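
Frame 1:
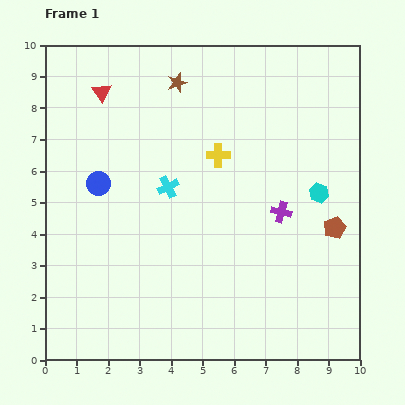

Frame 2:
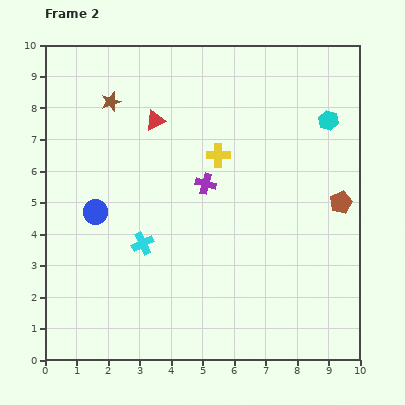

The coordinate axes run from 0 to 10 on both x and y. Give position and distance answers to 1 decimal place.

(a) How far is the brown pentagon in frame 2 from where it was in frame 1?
0.8

The brown pentagon moved from (9.2, 4.2) to (9.4, 5.0), a distance of √(0.2² + 0.8²) ≈ 0.8.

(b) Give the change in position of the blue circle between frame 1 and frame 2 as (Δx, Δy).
(-0.1, -0.9)

The blue circle was at (1.7, 5.6) in frame 1 and (1.6, 4.7) in frame 2.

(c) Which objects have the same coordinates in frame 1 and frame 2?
the yellow cross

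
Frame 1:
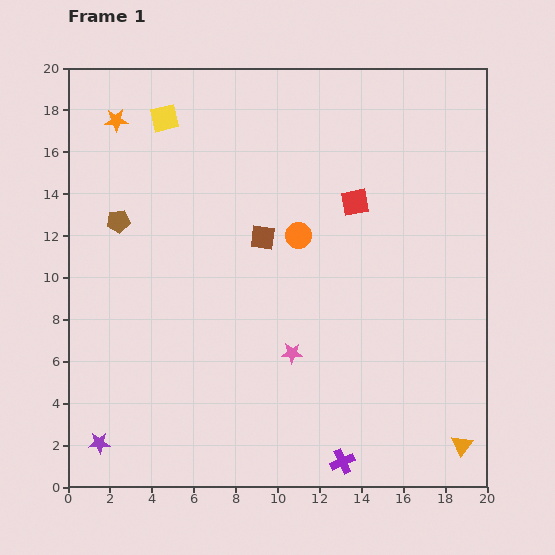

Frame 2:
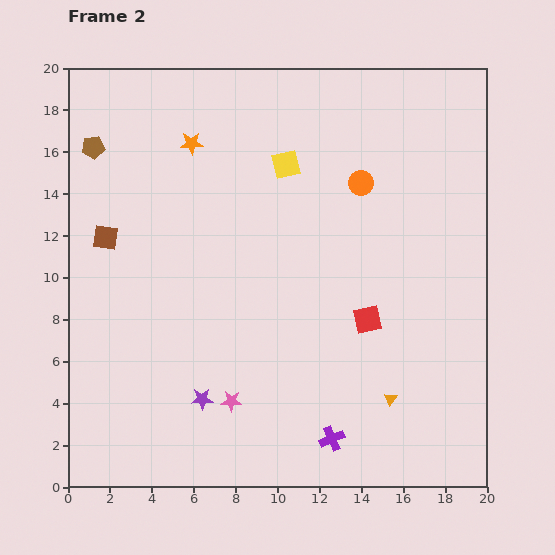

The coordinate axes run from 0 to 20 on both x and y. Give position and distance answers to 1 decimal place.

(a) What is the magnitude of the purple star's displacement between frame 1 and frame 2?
5.3

The purple star moved from (1.5, 2.1) to (6.4, 4.2), a distance of √(4.9² + 2.1²) ≈ 5.3.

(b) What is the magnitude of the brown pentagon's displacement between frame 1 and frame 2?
3.7

The brown pentagon moved from (2.4, 12.7) to (1.2, 16.2), a distance of √(1.2² + 3.5²) ≈ 3.7.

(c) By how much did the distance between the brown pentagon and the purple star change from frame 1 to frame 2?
+2.5

Distance in frame 1: 10.6. Distance in frame 2: 13.1.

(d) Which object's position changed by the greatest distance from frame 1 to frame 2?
the brown square

(moved 7.5; next 6.2)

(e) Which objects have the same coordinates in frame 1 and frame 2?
none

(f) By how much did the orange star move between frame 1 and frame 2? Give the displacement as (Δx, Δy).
(3.6, -1.1)

The orange star was at (2.3, 17.5) in frame 1 and (5.9, 16.4) in frame 2.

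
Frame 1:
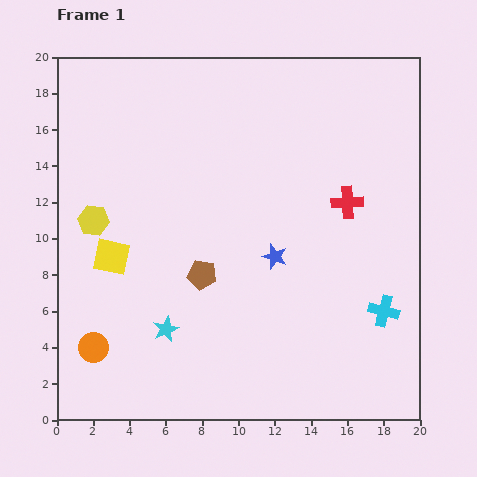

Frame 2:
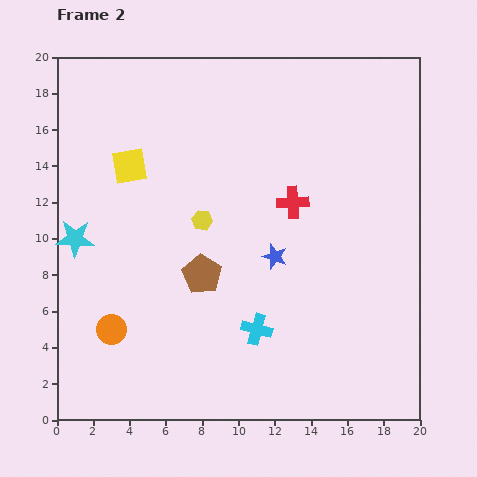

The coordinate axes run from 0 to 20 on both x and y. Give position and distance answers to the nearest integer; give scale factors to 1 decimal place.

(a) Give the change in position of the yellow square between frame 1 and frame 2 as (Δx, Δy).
(1, 5)

The yellow square was at (3, 9) in frame 1 and (4, 14) in frame 2.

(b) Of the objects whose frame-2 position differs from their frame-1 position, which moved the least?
the orange circle

(moved 1)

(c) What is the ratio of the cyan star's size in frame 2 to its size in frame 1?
1.5×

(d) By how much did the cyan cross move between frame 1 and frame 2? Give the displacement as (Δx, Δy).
(-7, -1)

The cyan cross was at (18, 6) in frame 1 and (11, 5) in frame 2.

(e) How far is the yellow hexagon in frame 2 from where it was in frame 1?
6

The yellow hexagon moved from (2, 11) to (8, 11), a distance of √(6² + 0²) ≈ 6.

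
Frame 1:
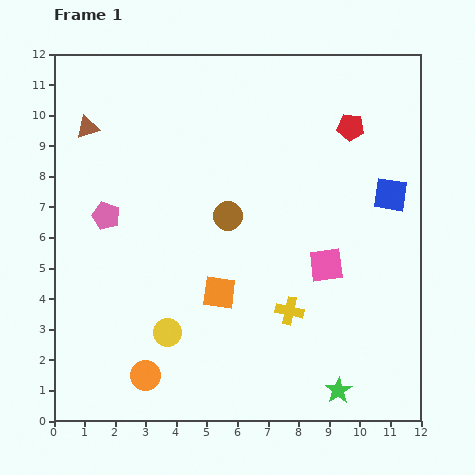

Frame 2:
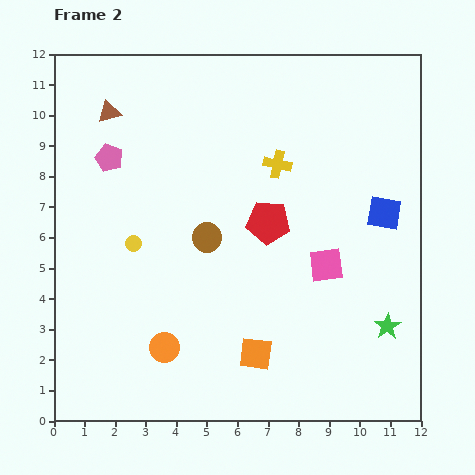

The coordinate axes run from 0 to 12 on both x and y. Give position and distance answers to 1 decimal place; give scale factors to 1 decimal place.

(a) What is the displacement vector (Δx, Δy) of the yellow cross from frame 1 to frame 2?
(-0.4, 4.8)

The yellow cross was at (7.7, 3.6) in frame 1 and (7.3, 8.4) in frame 2.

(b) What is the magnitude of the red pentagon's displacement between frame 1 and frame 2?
4.1

The red pentagon moved from (9.7, 9.6) to (7.0, 6.5), a distance of √(2.7² + 3.1²) ≈ 4.1.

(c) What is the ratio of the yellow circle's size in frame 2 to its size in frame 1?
0.6×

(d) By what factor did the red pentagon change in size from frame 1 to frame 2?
1.6×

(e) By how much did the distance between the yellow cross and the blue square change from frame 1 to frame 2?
-1.2

Distance in frame 1: 5.0. Distance in frame 2: 3.8.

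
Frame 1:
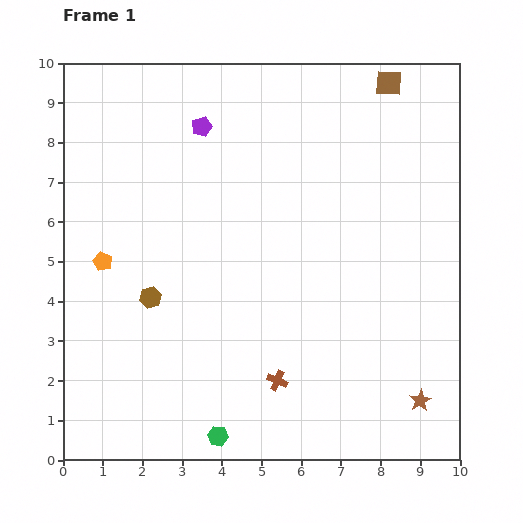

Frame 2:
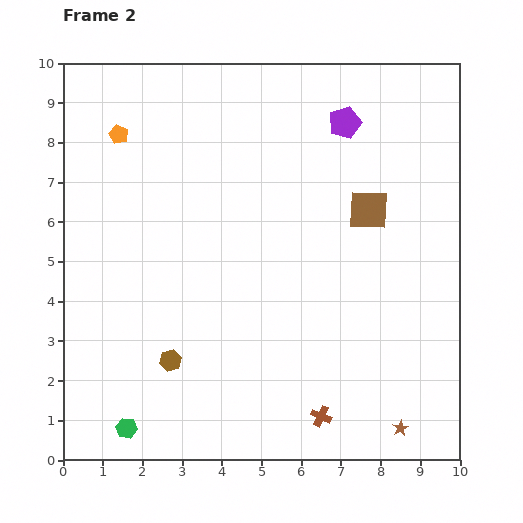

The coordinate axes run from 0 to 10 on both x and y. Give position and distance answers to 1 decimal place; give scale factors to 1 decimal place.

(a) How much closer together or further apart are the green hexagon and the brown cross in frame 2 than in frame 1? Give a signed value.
+2.8

Distance in frame 1: 2.1. Distance in frame 2: 4.9.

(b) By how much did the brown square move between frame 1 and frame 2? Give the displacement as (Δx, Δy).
(-0.5, -3.2)

The brown square was at (8.2, 9.5) in frame 1 and (7.7, 6.3) in frame 2.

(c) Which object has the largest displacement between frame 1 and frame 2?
the purple pentagon

(moved 3.6; next 3.2)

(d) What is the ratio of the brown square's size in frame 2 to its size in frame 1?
1.5×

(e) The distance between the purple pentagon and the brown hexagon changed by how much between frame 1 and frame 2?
+2.9

Distance in frame 1: 4.5. Distance in frame 2: 7.4.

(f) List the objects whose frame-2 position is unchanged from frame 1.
none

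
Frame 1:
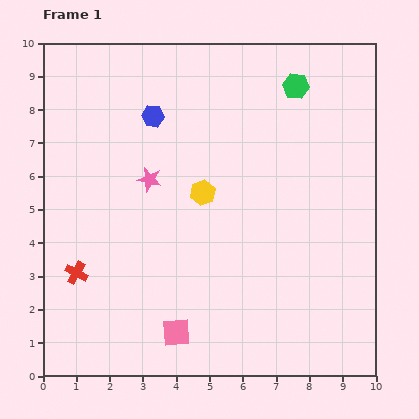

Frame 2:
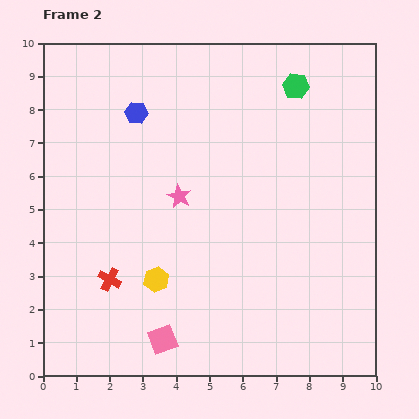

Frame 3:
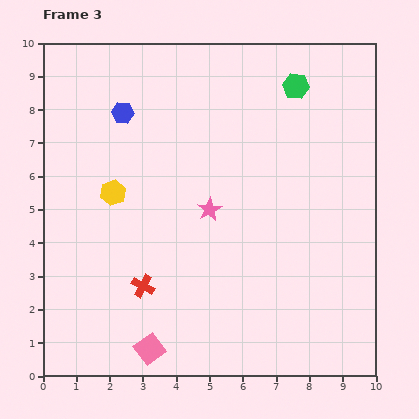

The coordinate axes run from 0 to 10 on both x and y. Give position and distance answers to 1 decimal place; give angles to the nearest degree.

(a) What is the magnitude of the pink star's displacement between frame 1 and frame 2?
1.0

The pink star moved from (3.2, 5.9) to (4.1, 5.4), a distance of √(0.9² + 0.5²) ≈ 1.0.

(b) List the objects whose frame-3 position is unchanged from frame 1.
the green hexagon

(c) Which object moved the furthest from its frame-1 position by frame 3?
the yellow hexagon

(moved 2.7; next 2.0)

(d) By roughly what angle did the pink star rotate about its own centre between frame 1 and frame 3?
30° clockwise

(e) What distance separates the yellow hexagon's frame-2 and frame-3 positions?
2.9

The yellow hexagon moved from (3.4, 2.9) to (2.1, 5.5), a distance of √(1.3² + 2.6²) ≈ 2.9.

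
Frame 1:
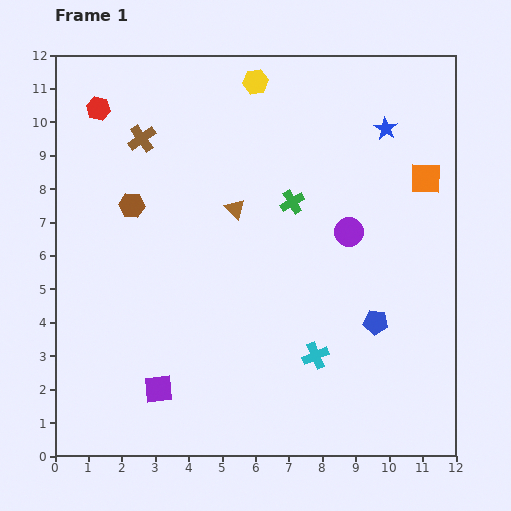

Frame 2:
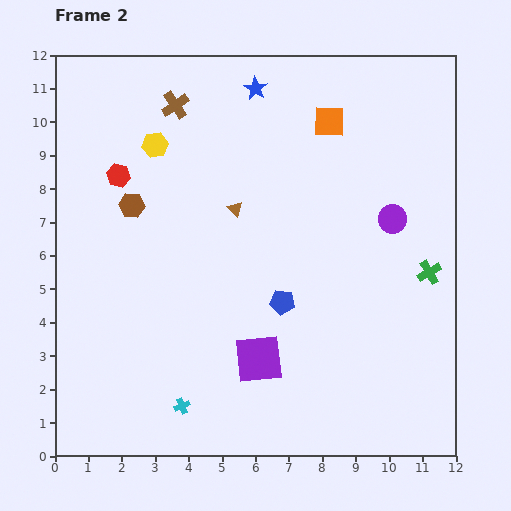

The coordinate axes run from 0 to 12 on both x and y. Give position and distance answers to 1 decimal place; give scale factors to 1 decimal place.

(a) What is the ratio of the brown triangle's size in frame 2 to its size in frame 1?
0.7×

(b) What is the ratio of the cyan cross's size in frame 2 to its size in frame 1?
0.6×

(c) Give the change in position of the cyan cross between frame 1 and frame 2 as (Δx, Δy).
(-4.0, -1.5)

The cyan cross was at (7.8, 3.0) in frame 1 and (3.8, 1.5) in frame 2.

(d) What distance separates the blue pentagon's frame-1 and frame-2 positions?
2.9

The blue pentagon moved from (9.6, 4.0) to (6.8, 4.6), a distance of √(2.8² + 0.6²) ≈ 2.9.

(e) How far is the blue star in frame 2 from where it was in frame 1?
4.1

The blue star moved from (9.9, 9.8) to (6.0, 11.0), a distance of √(3.9² + 1.2²) ≈ 4.1.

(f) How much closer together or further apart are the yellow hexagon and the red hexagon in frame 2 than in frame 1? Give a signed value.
-3.4

Distance in frame 1: 4.8. Distance in frame 2: 1.4.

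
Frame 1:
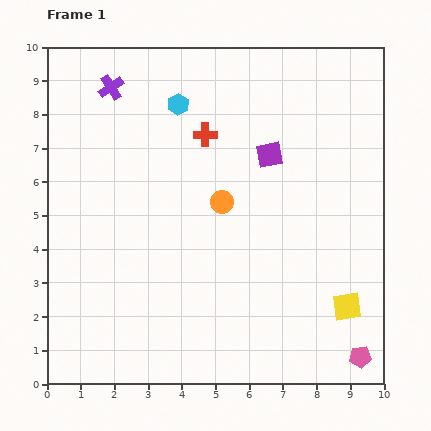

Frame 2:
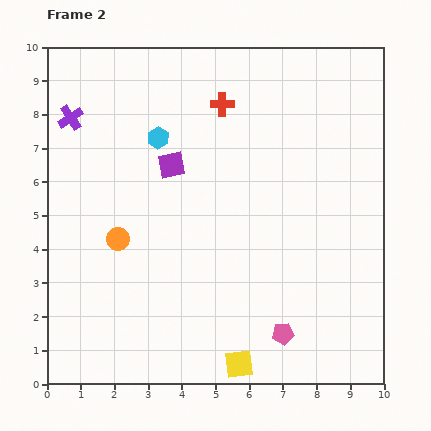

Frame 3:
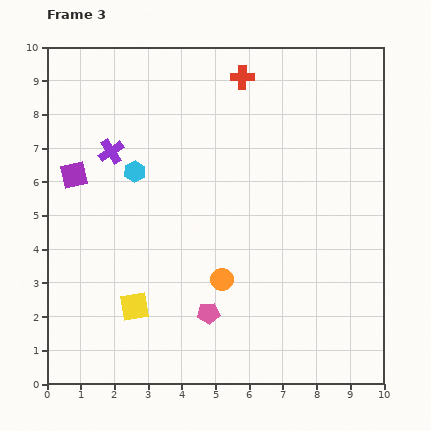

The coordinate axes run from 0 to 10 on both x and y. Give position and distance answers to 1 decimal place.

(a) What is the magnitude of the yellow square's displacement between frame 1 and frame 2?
3.6

The yellow square moved from (8.9, 2.3) to (5.7, 0.6), a distance of √(3.2² + 1.7²) ≈ 3.6.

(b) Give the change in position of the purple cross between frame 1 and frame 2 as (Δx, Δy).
(-1.2, -0.9)

The purple cross was at (1.9, 8.8) in frame 1 and (0.7, 7.9) in frame 2.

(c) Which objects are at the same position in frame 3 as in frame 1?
none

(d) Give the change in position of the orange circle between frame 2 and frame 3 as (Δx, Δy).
(3.1, -1.2)

The orange circle was at (2.1, 4.3) in frame 2 and (5.2, 3.1) in frame 3.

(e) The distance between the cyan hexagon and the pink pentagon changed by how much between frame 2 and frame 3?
-2.2

Distance in frame 2: 6.9. Distance in frame 3: 4.7.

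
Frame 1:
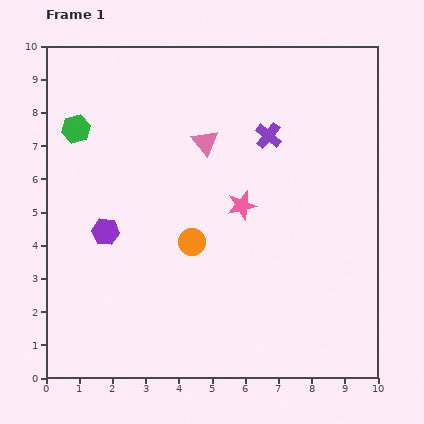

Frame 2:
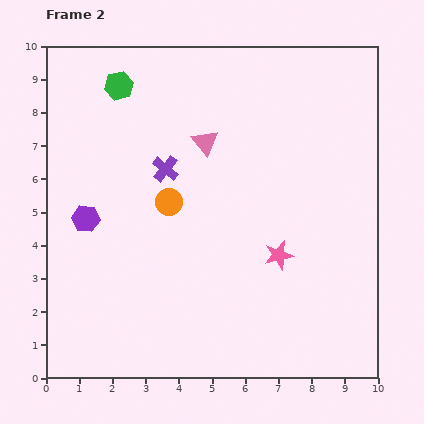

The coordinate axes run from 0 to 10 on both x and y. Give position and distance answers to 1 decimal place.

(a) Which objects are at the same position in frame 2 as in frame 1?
the pink triangle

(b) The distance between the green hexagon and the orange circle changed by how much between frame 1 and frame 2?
-1.1

Distance in frame 1: 4.9. Distance in frame 2: 3.8.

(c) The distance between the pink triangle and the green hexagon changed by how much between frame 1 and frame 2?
-0.8

Distance in frame 1: 3.9. Distance in frame 2: 3.1.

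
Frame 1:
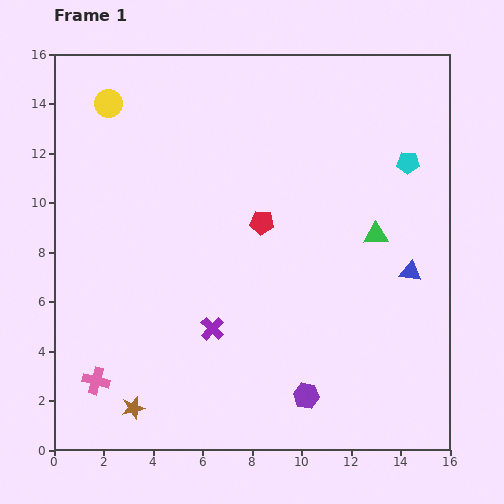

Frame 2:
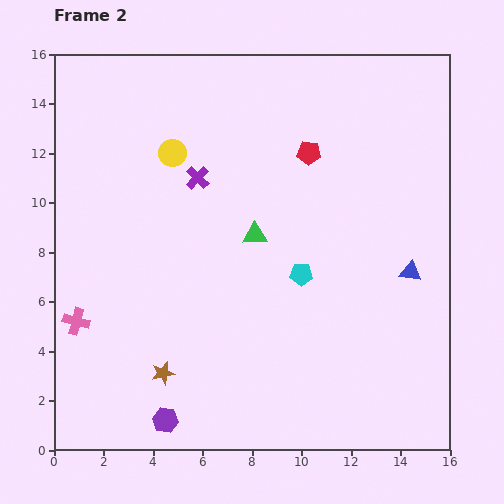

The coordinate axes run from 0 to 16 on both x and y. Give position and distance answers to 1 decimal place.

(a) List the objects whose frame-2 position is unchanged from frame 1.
the blue triangle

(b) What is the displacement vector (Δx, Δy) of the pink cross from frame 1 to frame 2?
(-0.8, 2.4)

The pink cross was at (1.7, 2.8) in frame 1 and (0.9, 5.2) in frame 2.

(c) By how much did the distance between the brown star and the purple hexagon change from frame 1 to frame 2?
-5.1

Distance in frame 1: 7.0. Distance in frame 2: 1.9.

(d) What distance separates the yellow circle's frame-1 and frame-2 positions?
3.3

The yellow circle moved from (2.2, 14.0) to (4.8, 12.0), a distance of √(2.6² + 2.0²) ≈ 3.3.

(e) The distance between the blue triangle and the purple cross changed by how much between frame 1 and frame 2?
+1.1

Distance in frame 1: 8.3. Distance in frame 2: 9.4.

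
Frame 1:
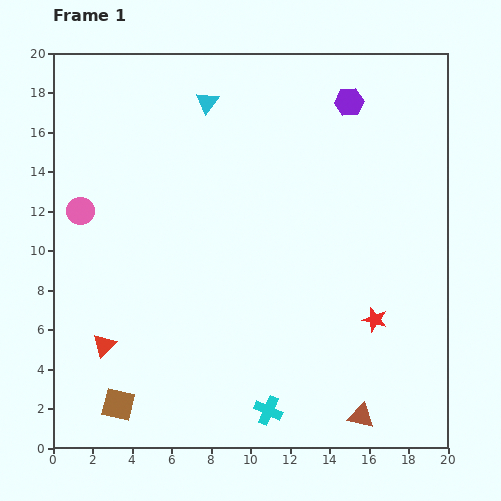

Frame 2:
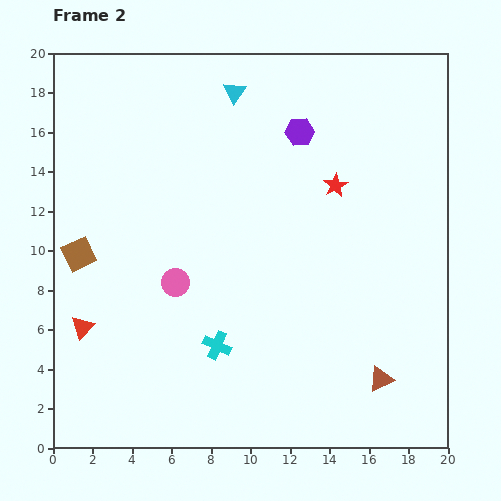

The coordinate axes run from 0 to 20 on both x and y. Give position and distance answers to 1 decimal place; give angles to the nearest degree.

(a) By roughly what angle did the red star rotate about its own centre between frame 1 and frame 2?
27° clockwise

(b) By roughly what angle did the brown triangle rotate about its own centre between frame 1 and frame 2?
38° counter-clockwise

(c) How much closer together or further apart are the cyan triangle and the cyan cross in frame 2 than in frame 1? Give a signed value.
-3.1

Distance in frame 1: 15.9. Distance in frame 2: 12.8.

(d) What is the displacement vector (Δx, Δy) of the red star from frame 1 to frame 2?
(-2.0, 6.8)

The red star was at (16.3, 6.5) in frame 1 and (14.3, 13.3) in frame 2.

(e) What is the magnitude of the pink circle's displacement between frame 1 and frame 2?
6.0

The pink circle moved from (1.4, 12.0) to (6.2, 8.4), a distance of √(4.8² + 3.6²) ≈ 6.0.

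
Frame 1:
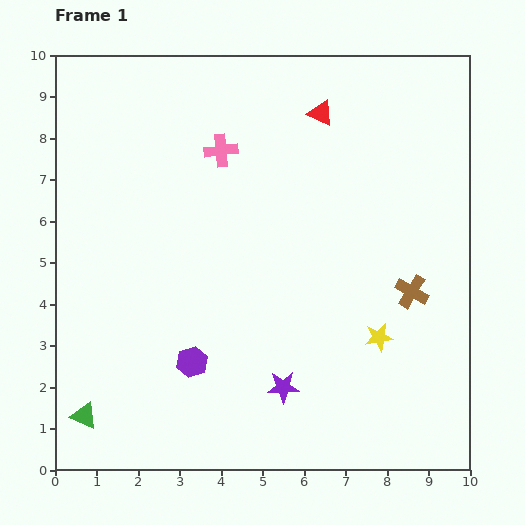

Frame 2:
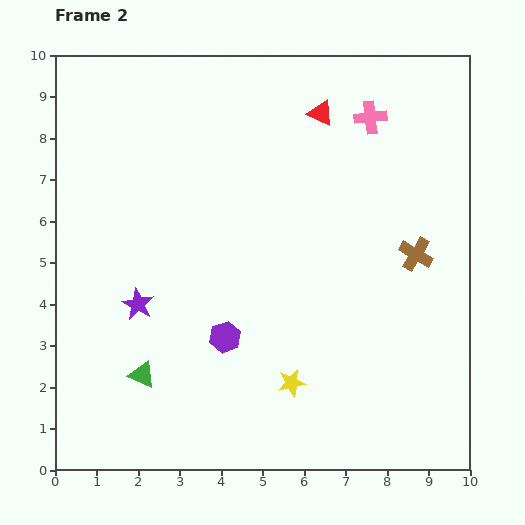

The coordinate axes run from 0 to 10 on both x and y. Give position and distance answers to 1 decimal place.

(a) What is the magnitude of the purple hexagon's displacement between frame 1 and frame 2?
1.0

The purple hexagon moved from (3.3, 2.6) to (4.1, 3.2), a distance of √(0.8² + 0.6²) ≈ 1.0.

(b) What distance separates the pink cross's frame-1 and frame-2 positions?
3.7

The pink cross moved from (4.0, 7.7) to (7.6, 8.5), a distance of √(3.6² + 0.8²) ≈ 3.7.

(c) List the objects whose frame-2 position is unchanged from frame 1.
the red triangle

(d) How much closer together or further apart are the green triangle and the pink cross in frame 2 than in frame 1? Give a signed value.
+1.1

Distance in frame 1: 7.2. Distance in frame 2: 8.3.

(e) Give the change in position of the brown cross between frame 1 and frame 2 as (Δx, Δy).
(0.1, 0.9)

The brown cross was at (8.6, 4.3) in frame 1 and (8.7, 5.2) in frame 2.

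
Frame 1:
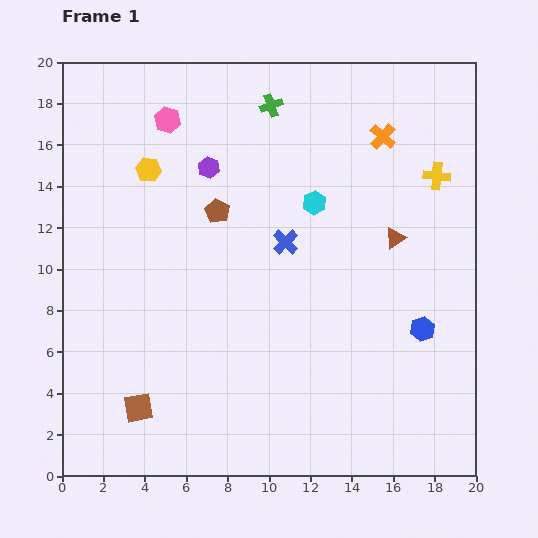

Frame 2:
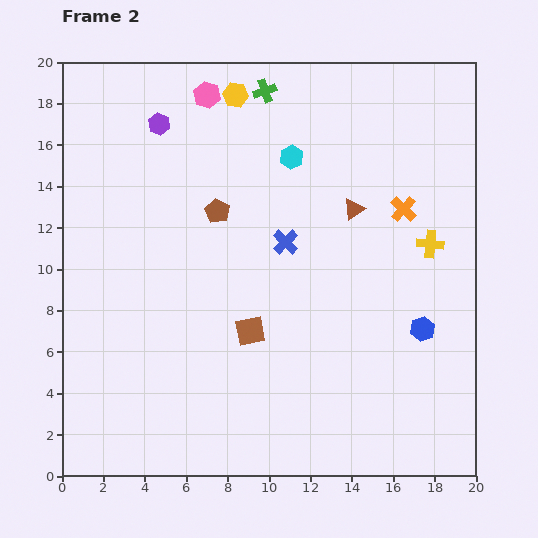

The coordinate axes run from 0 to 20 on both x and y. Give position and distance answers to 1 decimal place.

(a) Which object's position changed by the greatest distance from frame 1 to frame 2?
the brown square

(moved 6.5; next 5.5)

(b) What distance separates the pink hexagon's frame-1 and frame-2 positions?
2.2

The pink hexagon moved from (5.1, 17.2) to (7.0, 18.4), a distance of √(1.9² + 1.2²) ≈ 2.2.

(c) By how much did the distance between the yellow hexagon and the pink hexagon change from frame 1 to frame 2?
-1.2

Distance in frame 1: 2.6. Distance in frame 2: 1.4.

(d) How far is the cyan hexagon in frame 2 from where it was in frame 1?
2.5

The cyan hexagon moved from (12.2, 13.2) to (11.1, 15.4), a distance of √(1.1² + 2.2²) ≈ 2.5.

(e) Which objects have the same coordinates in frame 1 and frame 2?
the blue hexagon, the blue cross, the brown pentagon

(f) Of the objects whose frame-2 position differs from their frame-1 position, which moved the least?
the green cross

(moved 0.8)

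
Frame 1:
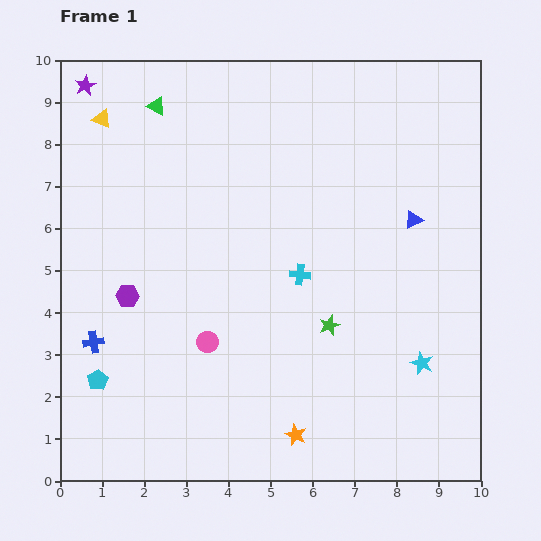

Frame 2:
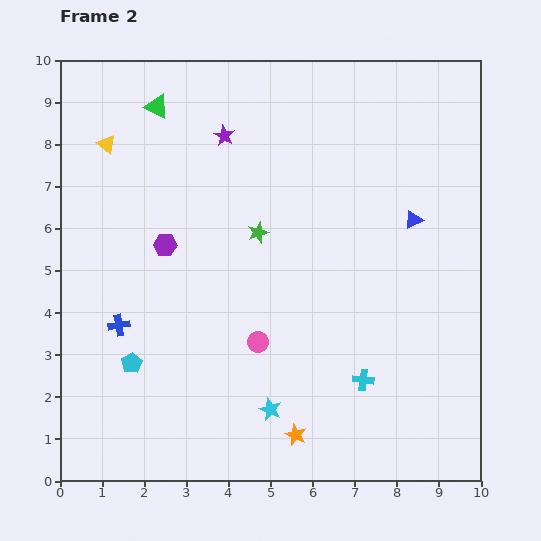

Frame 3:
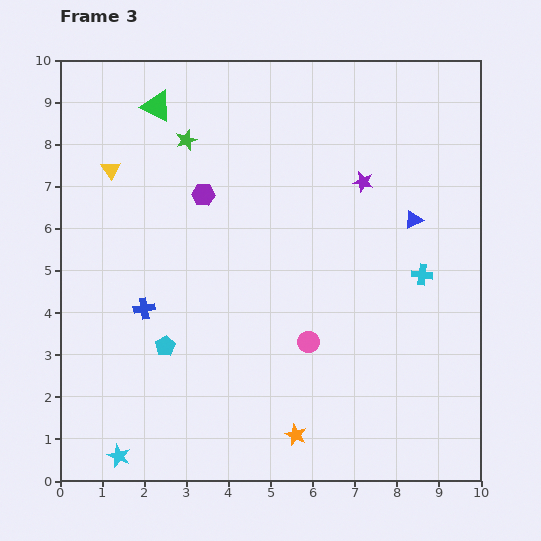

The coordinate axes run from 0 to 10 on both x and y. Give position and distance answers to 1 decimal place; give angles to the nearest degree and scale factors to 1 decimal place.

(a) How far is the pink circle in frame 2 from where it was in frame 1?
1.2

The pink circle moved from (3.5, 3.3) to (4.7, 3.3), a distance of √(1.2² + 0.0²) ≈ 1.2.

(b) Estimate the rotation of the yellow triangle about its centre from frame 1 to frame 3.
34° clockwise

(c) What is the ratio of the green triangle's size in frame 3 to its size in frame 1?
1.7×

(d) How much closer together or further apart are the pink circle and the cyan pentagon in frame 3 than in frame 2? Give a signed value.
+0.4

Distance in frame 2: 3.0. Distance in frame 3: 3.4.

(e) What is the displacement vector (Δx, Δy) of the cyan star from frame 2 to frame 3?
(-3.6, -1.1)

The cyan star was at (5.0, 1.7) in frame 2 and (1.4, 0.6) in frame 3.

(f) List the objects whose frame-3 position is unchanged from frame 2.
the orange star, the blue triangle, the green triangle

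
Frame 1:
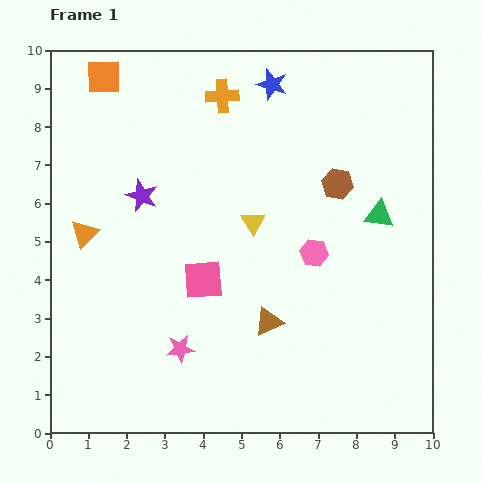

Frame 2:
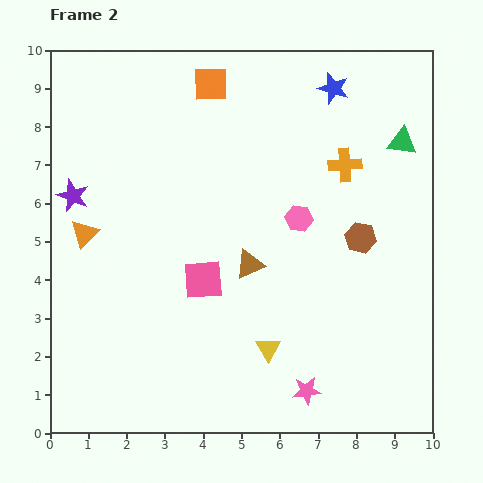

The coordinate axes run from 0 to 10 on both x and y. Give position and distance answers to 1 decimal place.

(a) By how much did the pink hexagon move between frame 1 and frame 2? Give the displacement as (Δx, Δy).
(-0.4, 0.9)

The pink hexagon was at (6.9, 4.7) in frame 1 and (6.5, 5.6) in frame 2.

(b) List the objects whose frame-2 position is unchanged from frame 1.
the orange triangle, the pink square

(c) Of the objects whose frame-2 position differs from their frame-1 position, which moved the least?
the pink hexagon

(moved 1.0)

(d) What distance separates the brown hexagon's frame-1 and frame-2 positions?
1.5

The brown hexagon moved from (7.5, 6.5) to (8.1, 5.1), a distance of √(0.6² + 1.4²) ≈ 1.5.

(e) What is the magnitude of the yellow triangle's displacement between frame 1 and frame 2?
3.3

The yellow triangle moved from (5.3, 5.5) to (5.7, 2.2), a distance of √(0.4² + 3.3²) ≈ 3.3.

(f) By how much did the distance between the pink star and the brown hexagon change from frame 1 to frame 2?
-1.7

Distance in frame 1: 5.9. Distance in frame 2: 4.2.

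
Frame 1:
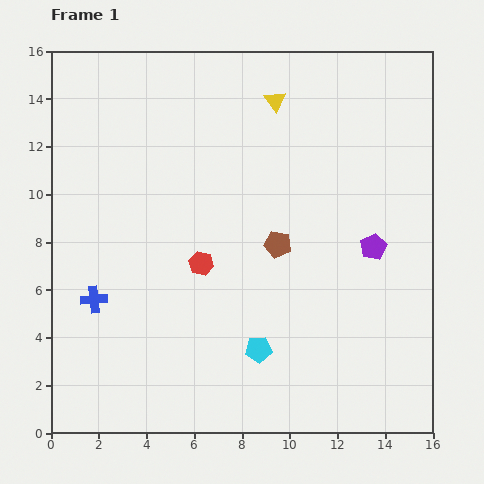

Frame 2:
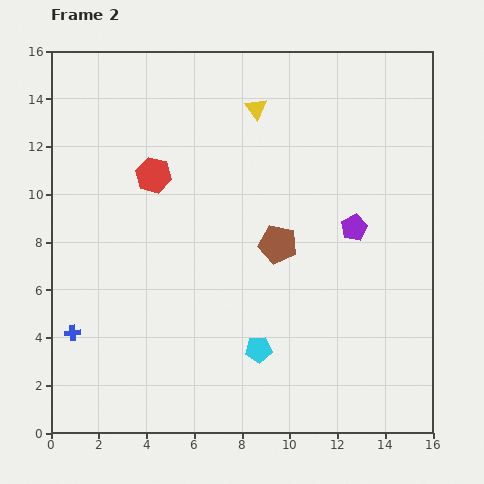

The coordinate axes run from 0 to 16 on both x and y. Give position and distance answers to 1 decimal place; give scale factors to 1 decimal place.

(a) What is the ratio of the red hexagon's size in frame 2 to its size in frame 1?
1.5×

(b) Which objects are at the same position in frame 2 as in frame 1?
the brown pentagon, the cyan pentagon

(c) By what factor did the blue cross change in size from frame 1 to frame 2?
0.6×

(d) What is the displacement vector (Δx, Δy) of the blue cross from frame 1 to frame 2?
(-0.9, -1.4)

The blue cross was at (1.8, 5.6) in frame 1 and (0.9, 4.2) in frame 2.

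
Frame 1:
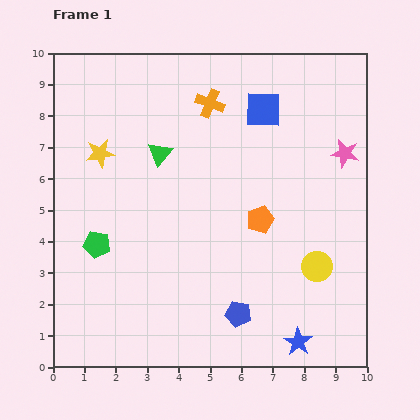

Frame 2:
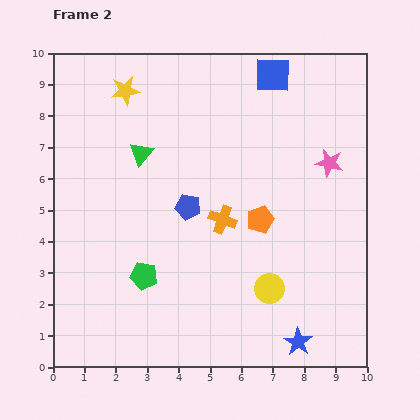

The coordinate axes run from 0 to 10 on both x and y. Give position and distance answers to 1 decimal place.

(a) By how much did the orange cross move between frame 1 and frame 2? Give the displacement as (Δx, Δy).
(0.4, -3.7)

The orange cross was at (5.0, 8.4) in frame 1 and (5.4, 4.7) in frame 2.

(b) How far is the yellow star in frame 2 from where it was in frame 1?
2.2

The yellow star moved from (1.5, 6.8) to (2.3, 8.8), a distance of √(0.8² + 2.0²) ≈ 2.2.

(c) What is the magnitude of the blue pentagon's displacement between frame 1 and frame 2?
3.8

The blue pentagon moved from (5.9, 1.7) to (4.3, 5.1), a distance of √(1.6² + 3.4²) ≈ 3.8.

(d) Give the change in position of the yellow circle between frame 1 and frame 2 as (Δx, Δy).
(-1.5, -0.7)

The yellow circle was at (8.4, 3.2) in frame 1 and (6.9, 2.5) in frame 2.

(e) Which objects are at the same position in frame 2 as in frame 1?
the blue star, the orange pentagon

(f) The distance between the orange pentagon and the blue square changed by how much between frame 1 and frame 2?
+1.1

Distance in frame 1: 3.5. Distance in frame 2: 4.6.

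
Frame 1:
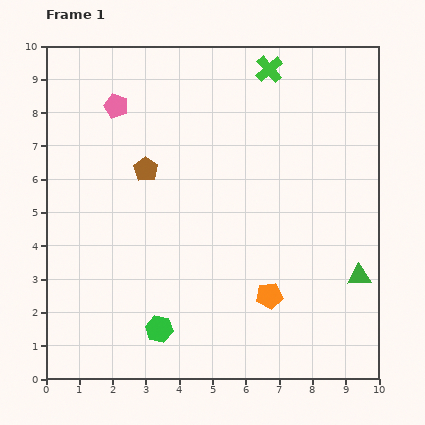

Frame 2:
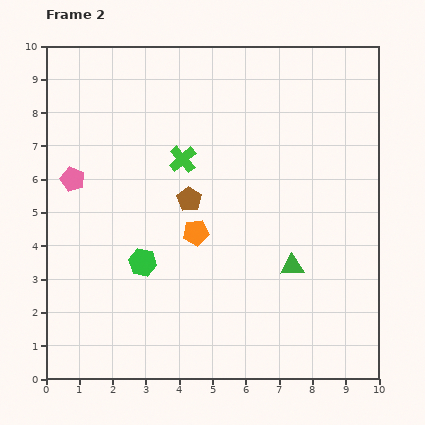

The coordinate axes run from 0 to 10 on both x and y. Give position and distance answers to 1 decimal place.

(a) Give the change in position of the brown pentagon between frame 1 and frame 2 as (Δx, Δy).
(1.3, -0.9)

The brown pentagon was at (3.0, 6.3) in frame 1 and (4.3, 5.4) in frame 2.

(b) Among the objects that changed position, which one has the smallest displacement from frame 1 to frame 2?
the brown pentagon

(moved 1.6)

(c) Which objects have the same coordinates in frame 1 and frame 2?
none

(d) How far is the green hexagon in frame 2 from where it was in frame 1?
2.1

The green hexagon moved from (3.4, 1.5) to (2.9, 3.5), a distance of √(0.5² + 2.0²) ≈ 2.1.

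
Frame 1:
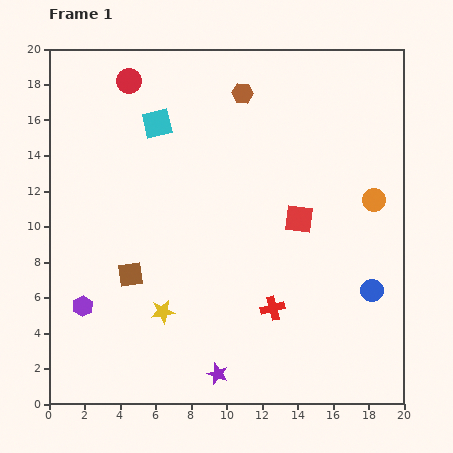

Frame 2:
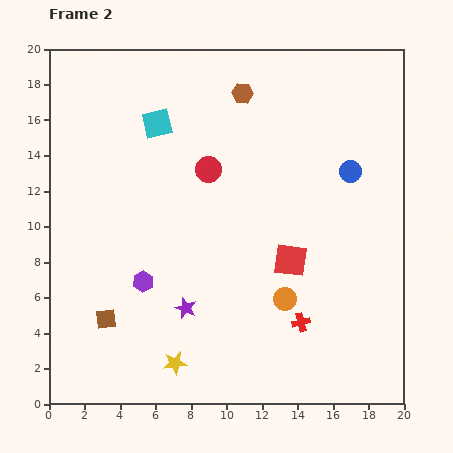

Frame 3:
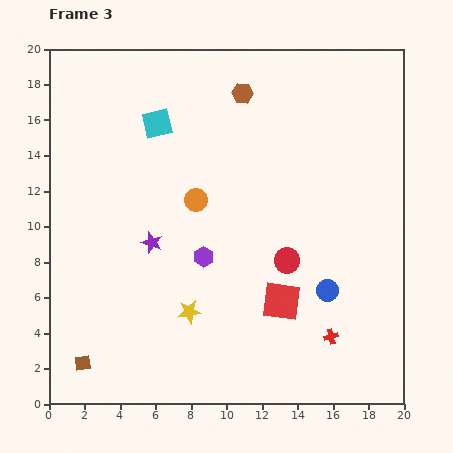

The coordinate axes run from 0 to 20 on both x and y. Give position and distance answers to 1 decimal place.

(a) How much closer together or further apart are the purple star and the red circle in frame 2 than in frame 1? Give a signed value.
-9.3

Distance in frame 1: 17.2. Distance in frame 2: 7.9.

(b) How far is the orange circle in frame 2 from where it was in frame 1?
7.5

The orange circle moved from (18.3, 11.5) to (13.3, 5.9), a distance of √(5.0² + 5.6²) ≈ 7.5.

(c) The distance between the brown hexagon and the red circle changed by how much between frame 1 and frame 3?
+3.3

Distance in frame 1: 6.4. Distance in frame 3: 9.7.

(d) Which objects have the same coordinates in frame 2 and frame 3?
the cyan square, the brown hexagon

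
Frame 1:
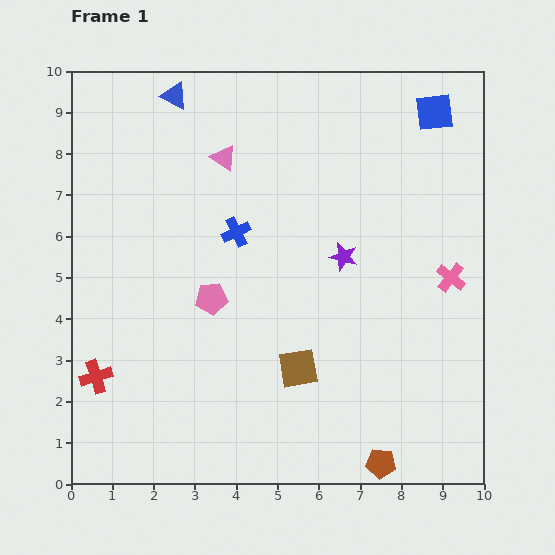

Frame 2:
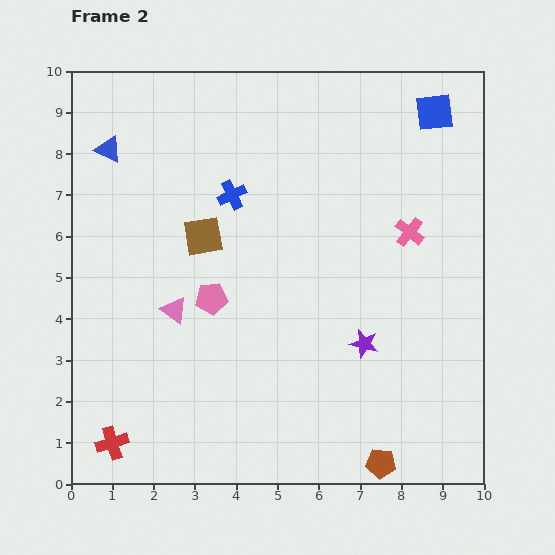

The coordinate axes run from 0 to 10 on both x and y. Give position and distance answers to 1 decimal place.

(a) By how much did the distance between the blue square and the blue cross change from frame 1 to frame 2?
-0.3

Distance in frame 1: 5.6. Distance in frame 2: 5.3.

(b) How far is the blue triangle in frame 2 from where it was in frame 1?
2.1

The blue triangle moved from (2.5, 9.4) to (0.9, 8.1), a distance of √(1.6² + 1.3²) ≈ 2.1.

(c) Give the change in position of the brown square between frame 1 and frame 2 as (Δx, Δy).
(-2.3, 3.2)

The brown square was at (5.5, 2.8) in frame 1 and (3.2, 6.0) in frame 2.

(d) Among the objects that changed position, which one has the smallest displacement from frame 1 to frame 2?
the blue cross

(moved 0.9)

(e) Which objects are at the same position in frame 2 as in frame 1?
the pink pentagon, the blue square, the brown pentagon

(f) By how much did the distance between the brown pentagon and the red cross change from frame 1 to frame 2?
-0.7

Distance in frame 1: 7.2. Distance in frame 2: 6.5.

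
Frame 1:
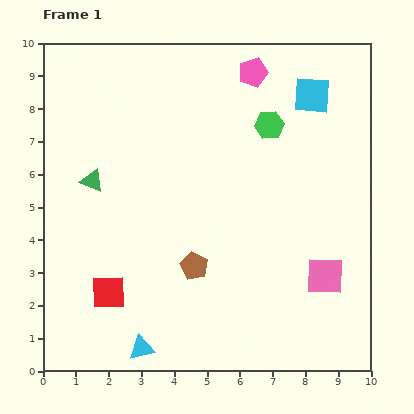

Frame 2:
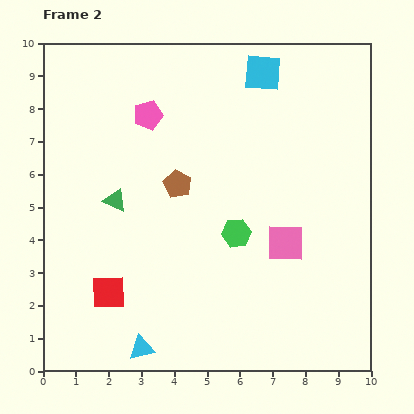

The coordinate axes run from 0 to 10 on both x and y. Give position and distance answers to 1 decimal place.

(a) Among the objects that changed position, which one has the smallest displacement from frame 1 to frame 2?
the green triangle

(moved 0.9)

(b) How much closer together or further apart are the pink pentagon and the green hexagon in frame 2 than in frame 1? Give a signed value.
+2.8

Distance in frame 1: 1.7. Distance in frame 2: 4.5.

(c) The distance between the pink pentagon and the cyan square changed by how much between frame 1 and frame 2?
+1.8

Distance in frame 1: 1.9. Distance in frame 2: 3.7.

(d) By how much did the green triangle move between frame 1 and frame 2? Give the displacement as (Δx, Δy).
(0.7, -0.6)

The green triangle was at (1.5, 5.8) in frame 1 and (2.2, 5.2) in frame 2.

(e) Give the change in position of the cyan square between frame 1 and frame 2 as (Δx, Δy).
(-1.5, 0.7)

The cyan square was at (8.2, 8.4) in frame 1 and (6.7, 9.1) in frame 2.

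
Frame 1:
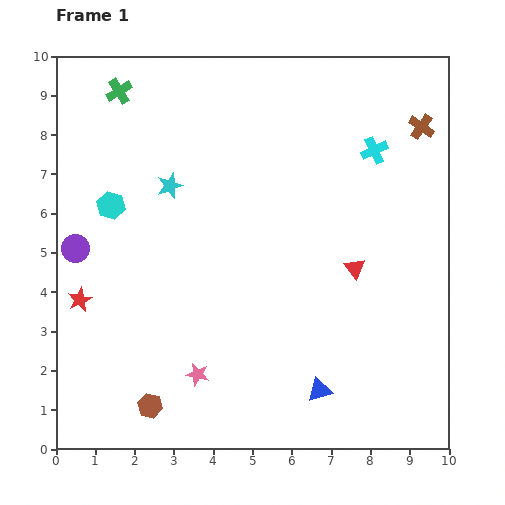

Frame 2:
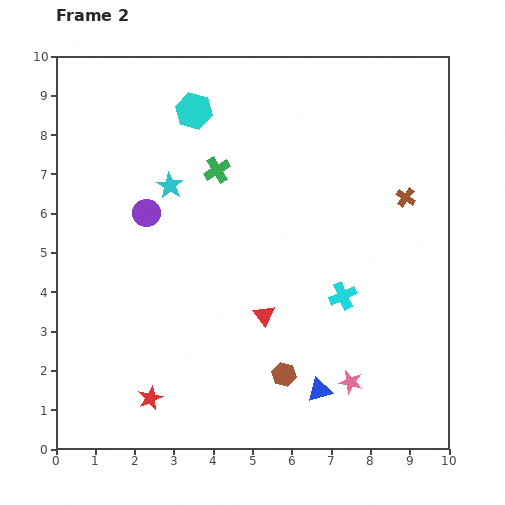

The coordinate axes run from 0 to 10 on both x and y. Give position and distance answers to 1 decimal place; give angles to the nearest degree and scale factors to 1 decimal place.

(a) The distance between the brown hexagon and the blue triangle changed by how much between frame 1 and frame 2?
-3.3

Distance in frame 1: 4.3. Distance in frame 2: 1.0.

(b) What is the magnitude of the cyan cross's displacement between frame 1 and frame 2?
3.8

The cyan cross moved from (8.1, 7.6) to (7.3, 3.9), a distance of √(0.8² + 3.7²) ≈ 3.8.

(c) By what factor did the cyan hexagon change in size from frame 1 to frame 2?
1.3×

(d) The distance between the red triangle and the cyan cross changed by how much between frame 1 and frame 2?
-0.9

Distance in frame 1: 3.0. Distance in frame 2: 2.1.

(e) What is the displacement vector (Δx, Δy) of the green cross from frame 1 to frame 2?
(2.5, -2.0)

The green cross was at (1.6, 9.1) in frame 1 and (4.1, 7.1) in frame 2.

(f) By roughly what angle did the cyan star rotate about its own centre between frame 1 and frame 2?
21° counter-clockwise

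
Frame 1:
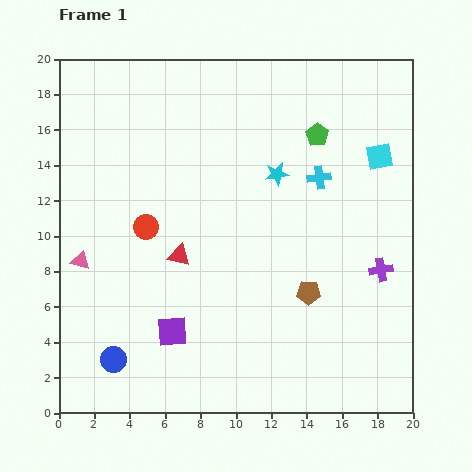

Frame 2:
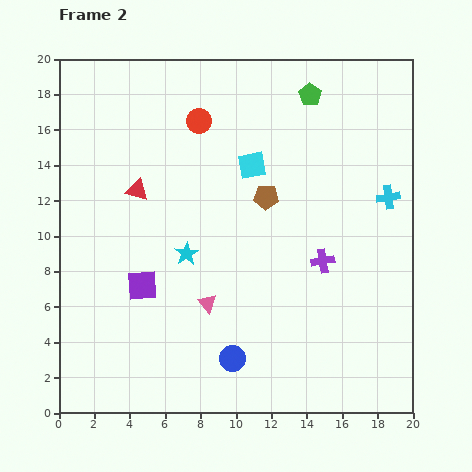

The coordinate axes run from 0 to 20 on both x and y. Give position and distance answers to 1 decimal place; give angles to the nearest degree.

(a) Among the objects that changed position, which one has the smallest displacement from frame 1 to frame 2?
the green pentagon

(moved 2.3)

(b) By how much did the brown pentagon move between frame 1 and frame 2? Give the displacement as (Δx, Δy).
(-2.4, 5.4)

The brown pentagon was at (14.1, 6.8) in frame 1 and (11.7, 12.2) in frame 2.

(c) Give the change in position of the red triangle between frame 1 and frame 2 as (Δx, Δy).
(-2.4, 3.7)

The red triangle was at (6.8, 8.9) in frame 1 and (4.4, 12.6) in frame 2.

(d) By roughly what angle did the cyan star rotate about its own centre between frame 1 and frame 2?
22° counter-clockwise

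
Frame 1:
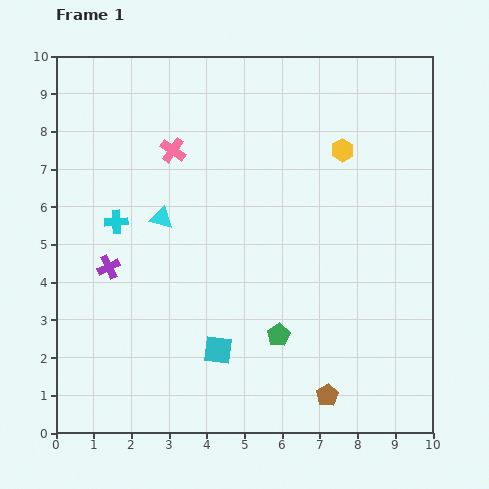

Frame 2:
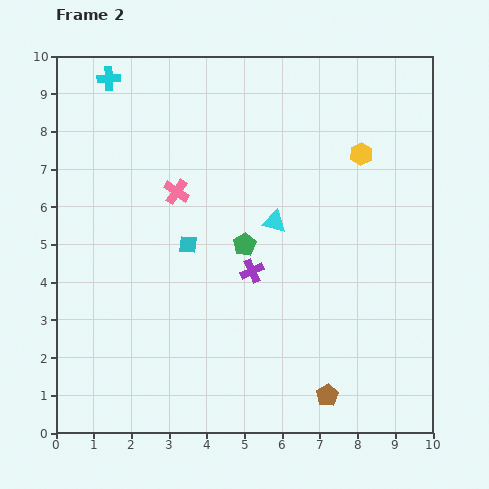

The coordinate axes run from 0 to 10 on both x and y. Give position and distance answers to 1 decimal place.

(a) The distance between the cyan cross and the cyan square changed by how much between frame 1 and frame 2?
+0.6

Distance in frame 1: 4.3. Distance in frame 2: 4.9.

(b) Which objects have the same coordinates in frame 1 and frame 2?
the brown pentagon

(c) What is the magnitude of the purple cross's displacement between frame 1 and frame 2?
3.8

The purple cross moved from (1.4, 4.4) to (5.2, 4.3), a distance of √(3.8² + 0.1²) ≈ 3.8.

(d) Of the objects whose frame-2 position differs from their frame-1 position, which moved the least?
the yellow hexagon

(moved 0.5)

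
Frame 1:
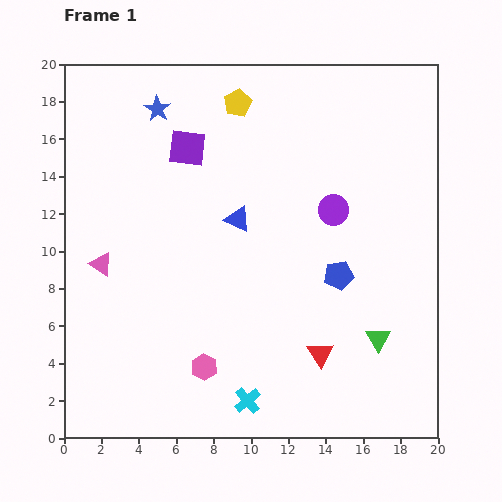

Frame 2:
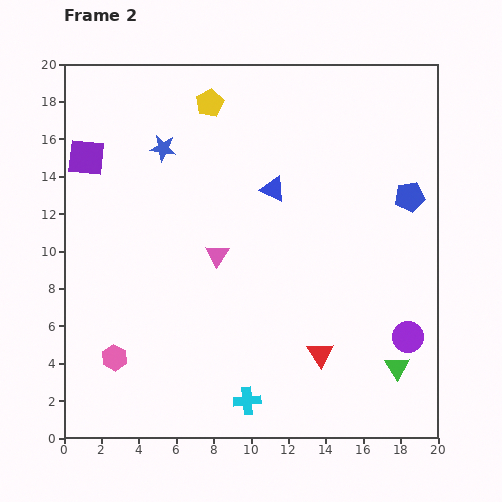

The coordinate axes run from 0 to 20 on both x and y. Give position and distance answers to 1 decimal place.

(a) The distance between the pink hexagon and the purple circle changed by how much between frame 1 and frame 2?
+4.8

Distance in frame 1: 10.9. Distance in frame 2: 15.7.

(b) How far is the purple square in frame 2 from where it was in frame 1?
5.4

The purple square moved from (6.6, 15.5) to (1.2, 15.0), a distance of √(5.4² + 0.5²) ≈ 5.4.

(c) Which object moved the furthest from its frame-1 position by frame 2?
the purple circle

(moved 7.9; next 6.2)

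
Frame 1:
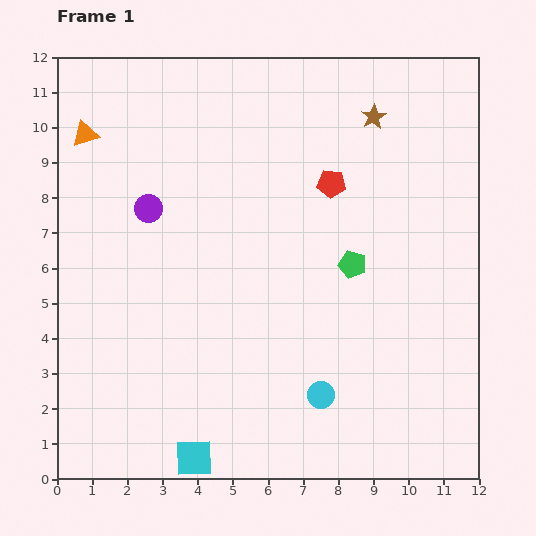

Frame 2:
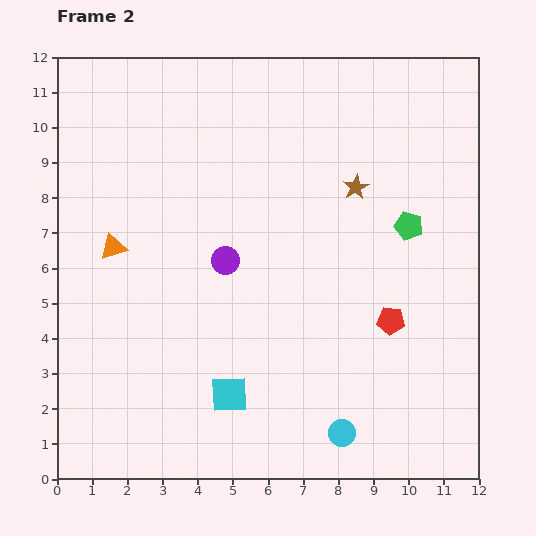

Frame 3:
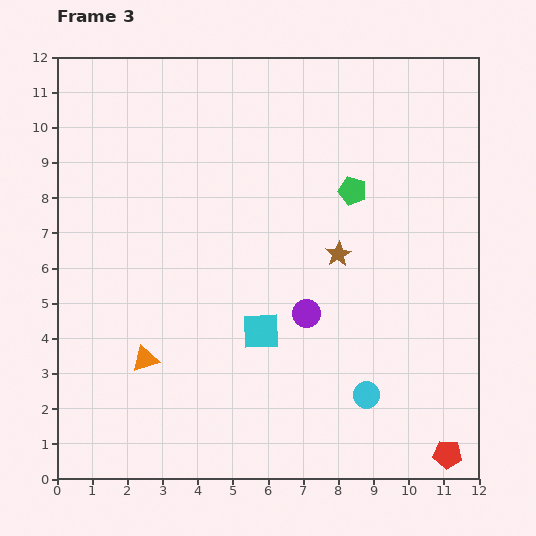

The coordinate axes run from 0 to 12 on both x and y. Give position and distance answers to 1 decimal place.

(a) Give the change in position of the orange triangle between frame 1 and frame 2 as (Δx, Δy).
(0.8, -3.2)

The orange triangle was at (0.8, 9.8) in frame 1 and (1.6, 6.6) in frame 2.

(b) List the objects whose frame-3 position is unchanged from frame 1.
none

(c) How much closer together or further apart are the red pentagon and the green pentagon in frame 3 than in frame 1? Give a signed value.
+5.6

Distance in frame 1: 2.4. Distance in frame 3: 8.0.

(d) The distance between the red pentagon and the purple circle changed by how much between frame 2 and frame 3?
+0.7

Distance in frame 2: 5.0. Distance in frame 3: 5.7.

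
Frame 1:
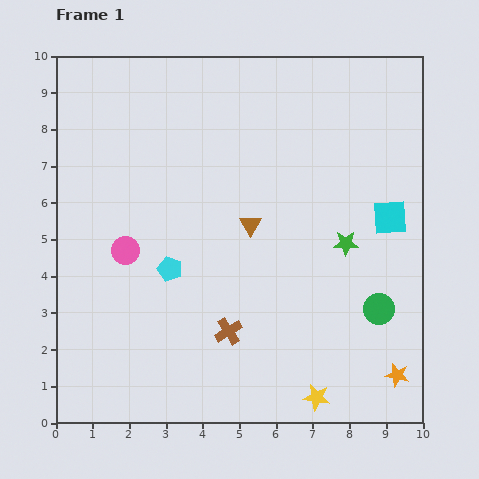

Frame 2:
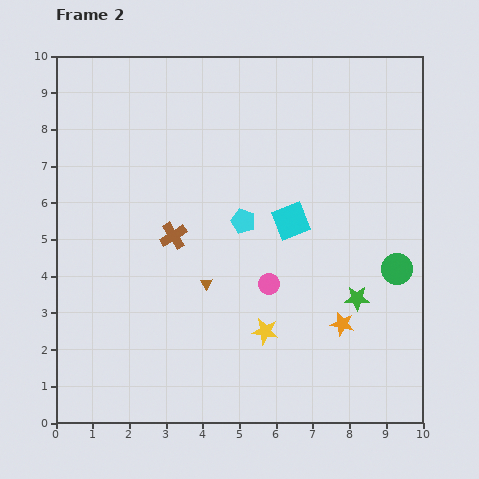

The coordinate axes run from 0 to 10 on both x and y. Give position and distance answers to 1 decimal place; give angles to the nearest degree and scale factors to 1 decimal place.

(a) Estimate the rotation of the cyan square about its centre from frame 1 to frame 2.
18° counter-clockwise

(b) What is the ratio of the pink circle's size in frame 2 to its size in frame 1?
0.7×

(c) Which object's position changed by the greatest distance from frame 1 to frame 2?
the pink circle

(moved 4.0; next 3.0)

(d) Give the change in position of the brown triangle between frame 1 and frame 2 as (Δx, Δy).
(-1.2, -1.6)

The brown triangle was at (5.3, 5.4) in frame 1 and (4.1, 3.8) in frame 2.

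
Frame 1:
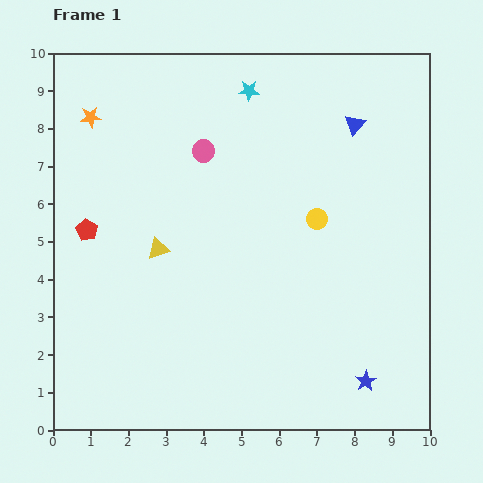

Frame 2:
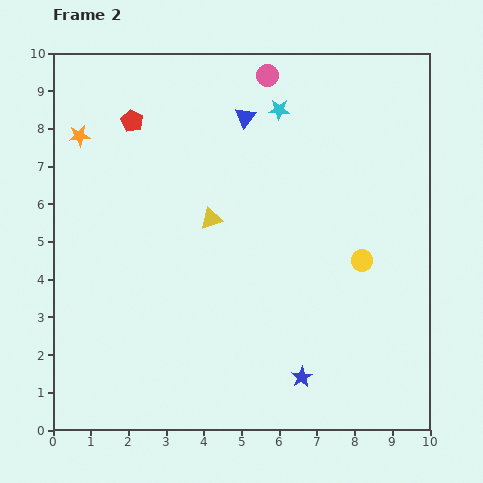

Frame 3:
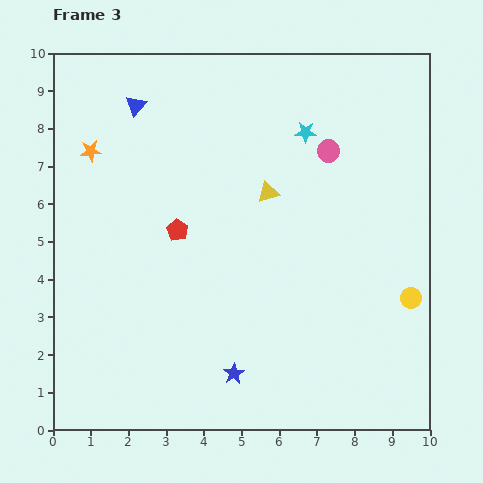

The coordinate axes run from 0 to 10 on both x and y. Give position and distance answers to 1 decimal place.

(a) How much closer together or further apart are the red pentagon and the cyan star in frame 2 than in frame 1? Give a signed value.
-1.8

Distance in frame 1: 5.7. Distance in frame 2: 3.9.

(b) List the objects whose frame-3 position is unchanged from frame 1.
none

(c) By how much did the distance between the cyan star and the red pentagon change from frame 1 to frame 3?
-1.4

Distance in frame 1: 5.7. Distance in frame 3: 4.3.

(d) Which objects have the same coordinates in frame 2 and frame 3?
none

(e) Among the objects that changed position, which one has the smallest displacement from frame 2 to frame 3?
the orange star

(moved 0.5)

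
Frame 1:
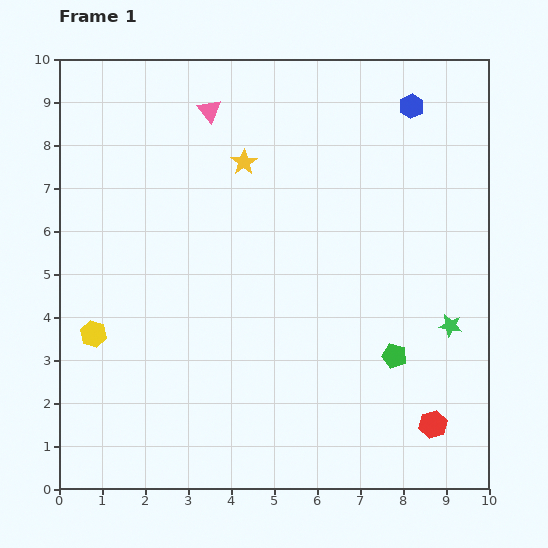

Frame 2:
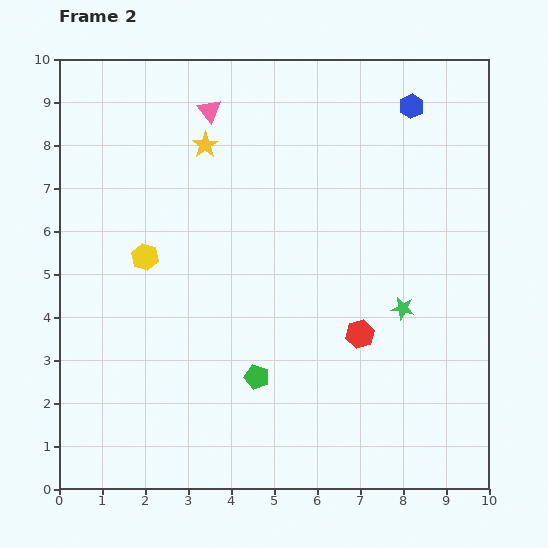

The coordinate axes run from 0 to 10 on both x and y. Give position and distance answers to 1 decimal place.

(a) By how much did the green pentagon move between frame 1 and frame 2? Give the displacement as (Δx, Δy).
(-3.2, -0.5)

The green pentagon was at (7.8, 3.1) in frame 1 and (4.6, 2.6) in frame 2.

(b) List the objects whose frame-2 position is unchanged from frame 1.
the pink triangle, the blue hexagon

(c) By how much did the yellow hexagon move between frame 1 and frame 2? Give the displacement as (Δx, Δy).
(1.2, 1.8)

The yellow hexagon was at (0.8, 3.6) in frame 1 and (2.0, 5.4) in frame 2.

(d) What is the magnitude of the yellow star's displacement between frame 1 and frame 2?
1.0

The yellow star moved from (4.3, 7.6) to (3.4, 8.0), a distance of √(0.9² + 0.4²) ≈ 1.0.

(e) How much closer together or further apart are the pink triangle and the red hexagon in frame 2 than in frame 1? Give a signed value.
-2.7

Distance in frame 1: 9.0. Distance in frame 2: 6.3.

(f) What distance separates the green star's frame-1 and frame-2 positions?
1.2

The green star moved from (9.1, 3.8) to (8.0, 4.2), a distance of √(1.1² + 0.4²) ≈ 1.2.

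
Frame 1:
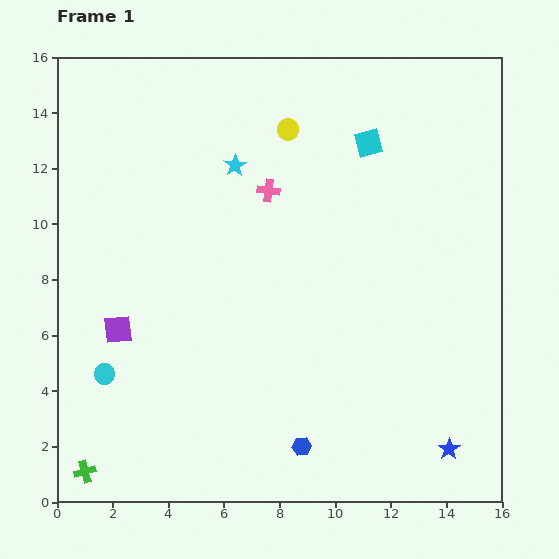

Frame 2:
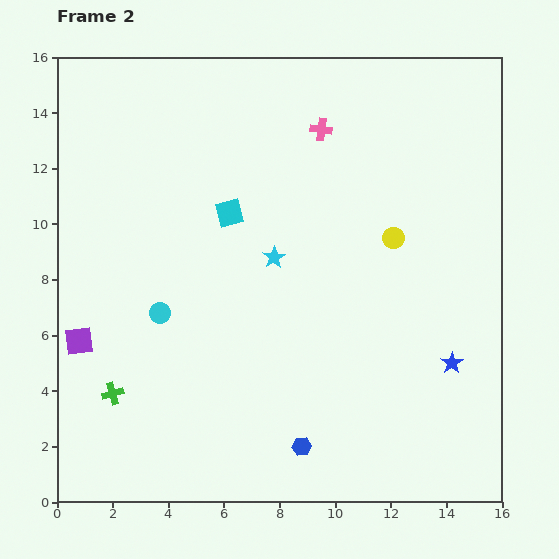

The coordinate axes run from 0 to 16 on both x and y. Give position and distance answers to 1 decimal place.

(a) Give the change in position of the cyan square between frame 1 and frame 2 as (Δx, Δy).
(-5.0, -2.5)

The cyan square was at (11.2, 12.9) in frame 1 and (6.2, 10.4) in frame 2.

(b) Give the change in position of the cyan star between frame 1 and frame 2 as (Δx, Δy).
(1.4, -3.3)

The cyan star was at (6.4, 12.1) in frame 1 and (7.8, 8.8) in frame 2.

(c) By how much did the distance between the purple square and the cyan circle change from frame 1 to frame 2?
+1.4

Distance in frame 1: 1.7. Distance in frame 2: 3.1.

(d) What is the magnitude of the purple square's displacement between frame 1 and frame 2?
1.5

The purple square moved from (2.2, 6.2) to (0.8, 5.8), a distance of √(1.4² + 0.4²) ≈ 1.5.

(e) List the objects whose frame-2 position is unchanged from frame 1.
the blue hexagon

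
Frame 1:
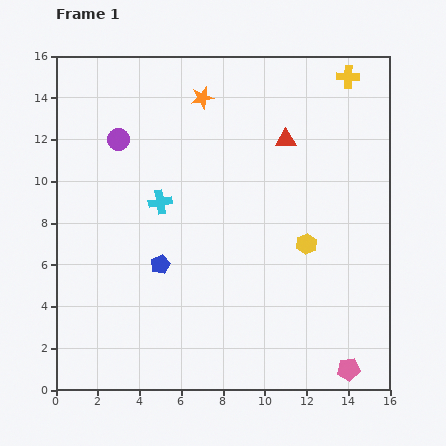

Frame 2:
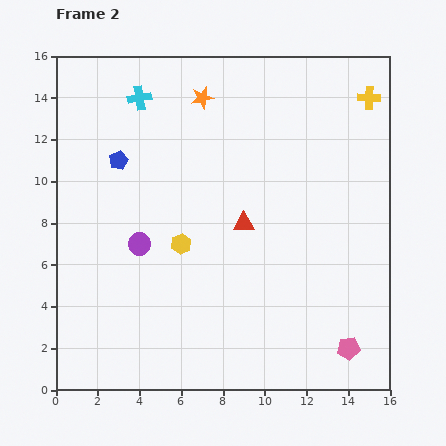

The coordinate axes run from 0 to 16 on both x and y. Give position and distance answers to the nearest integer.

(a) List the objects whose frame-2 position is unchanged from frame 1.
the orange star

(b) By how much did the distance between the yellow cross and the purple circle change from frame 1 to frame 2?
+2

Distance in frame 1: 11. Distance in frame 2: 13.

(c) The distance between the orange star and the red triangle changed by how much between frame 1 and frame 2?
+2

Distance in frame 1: 4. Distance in frame 2: 6.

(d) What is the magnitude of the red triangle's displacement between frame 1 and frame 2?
4

The red triangle moved from (11, 12) to (9, 8), a distance of √(2² + 4²) ≈ 4.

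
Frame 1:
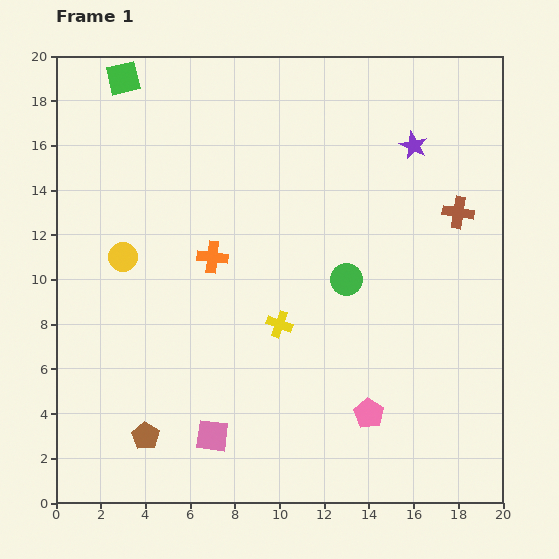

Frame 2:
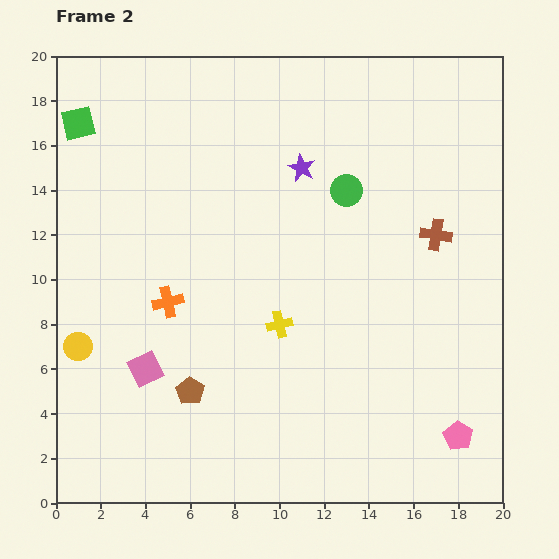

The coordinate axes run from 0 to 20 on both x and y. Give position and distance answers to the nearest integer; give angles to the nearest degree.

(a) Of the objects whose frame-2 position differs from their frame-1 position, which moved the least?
the brown cross

(moved 1)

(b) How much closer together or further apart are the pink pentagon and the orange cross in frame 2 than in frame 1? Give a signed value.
+4

Distance in frame 1: 10. Distance in frame 2: 14.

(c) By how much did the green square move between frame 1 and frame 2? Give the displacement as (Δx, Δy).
(-2, -2)

The green square was at (3, 19) in frame 1 and (1, 17) in frame 2.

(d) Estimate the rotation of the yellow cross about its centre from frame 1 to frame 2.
33° counter-clockwise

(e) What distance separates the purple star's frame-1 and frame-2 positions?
5

The purple star moved from (16, 16) to (11, 15), a distance of √(5² + 1²) ≈ 5.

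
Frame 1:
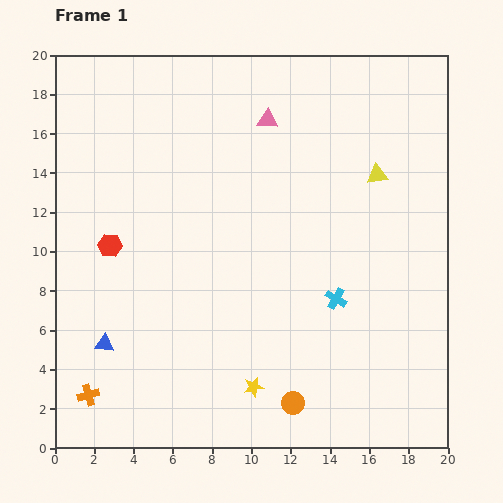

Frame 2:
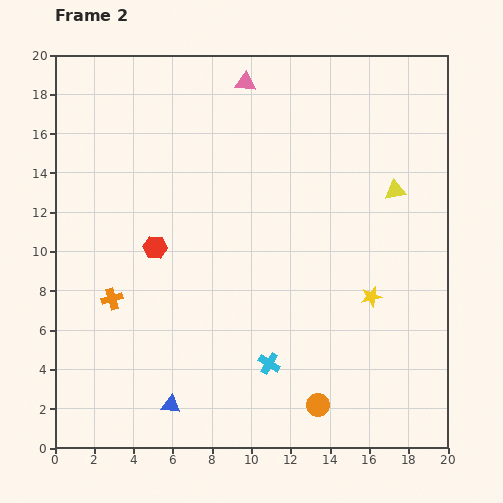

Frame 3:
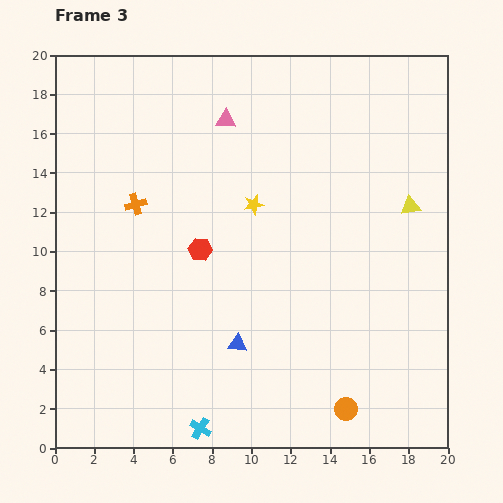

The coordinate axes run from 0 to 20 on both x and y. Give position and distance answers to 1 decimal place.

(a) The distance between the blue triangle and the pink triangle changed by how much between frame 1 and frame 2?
+2.7

Distance in frame 1: 14.1. Distance in frame 2: 16.8.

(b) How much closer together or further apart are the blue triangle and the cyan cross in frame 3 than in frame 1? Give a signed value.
-7.3

Distance in frame 1: 12.0. Distance in frame 3: 4.7.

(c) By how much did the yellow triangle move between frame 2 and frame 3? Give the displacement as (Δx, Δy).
(0.8, -0.8)

The yellow triangle was at (17.3, 13.1) in frame 2 and (18.1, 12.3) in frame 3.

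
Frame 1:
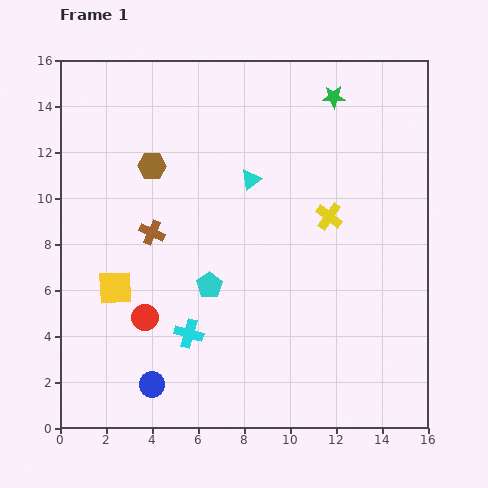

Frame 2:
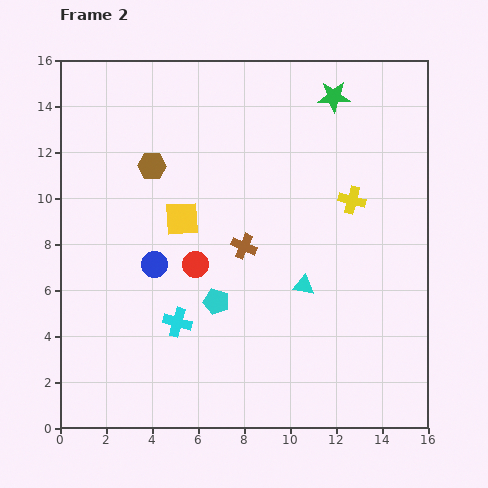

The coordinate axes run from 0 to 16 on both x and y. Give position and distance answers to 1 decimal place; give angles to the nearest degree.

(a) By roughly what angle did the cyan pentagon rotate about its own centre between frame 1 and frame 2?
22° counter-clockwise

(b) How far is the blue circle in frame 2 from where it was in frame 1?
5.2

The blue circle moved from (4.0, 1.9) to (4.1, 7.1), a distance of √(0.1² + 5.2²) ≈ 5.2.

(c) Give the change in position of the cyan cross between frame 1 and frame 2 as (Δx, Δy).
(-0.5, 0.5)

The cyan cross was at (5.6, 4.1) in frame 1 and (5.1, 4.6) in frame 2.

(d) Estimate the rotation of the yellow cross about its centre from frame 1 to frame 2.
22° counter-clockwise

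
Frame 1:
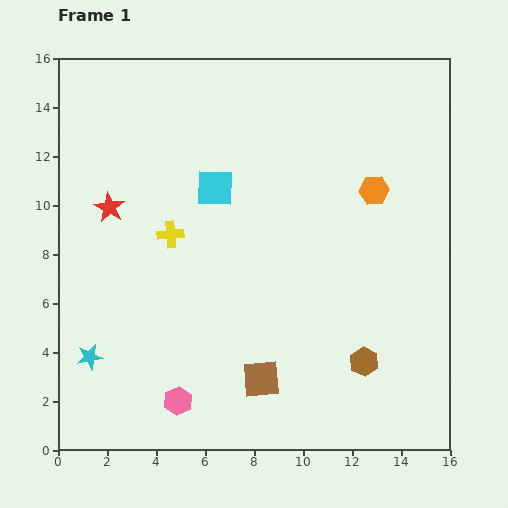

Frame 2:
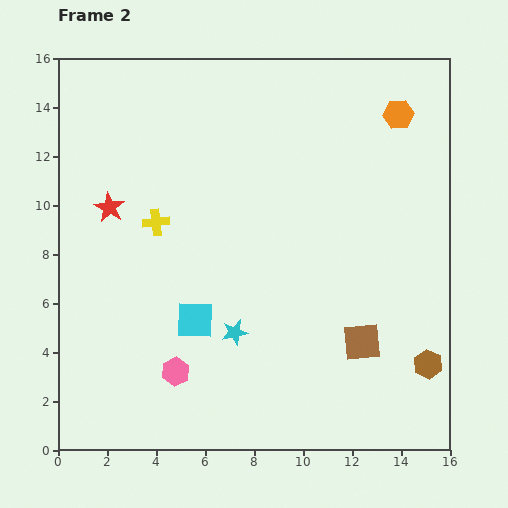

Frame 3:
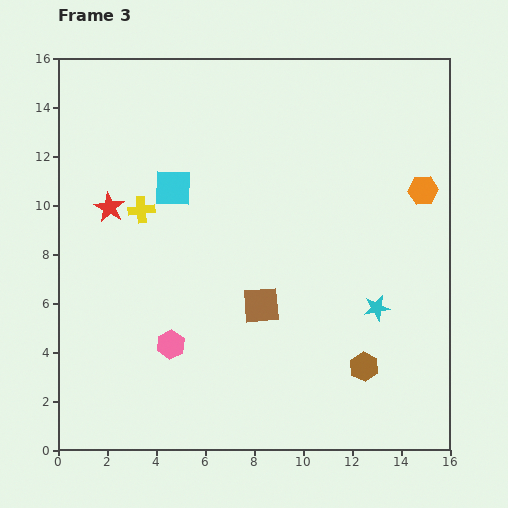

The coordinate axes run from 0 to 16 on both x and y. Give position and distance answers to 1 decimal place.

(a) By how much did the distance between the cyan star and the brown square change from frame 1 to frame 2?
-1.9

Distance in frame 1: 7.1. Distance in frame 2: 5.2.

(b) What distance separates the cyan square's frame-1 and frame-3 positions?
1.7

The cyan square moved from (6.4, 10.7) to (4.7, 10.7), a distance of √(1.7² + 0.0²) ≈ 1.7.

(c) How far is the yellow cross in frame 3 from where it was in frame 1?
1.6

The yellow cross moved from (4.6, 8.8) to (3.4, 9.8), a distance of √(1.2² + 1.0²) ≈ 1.6.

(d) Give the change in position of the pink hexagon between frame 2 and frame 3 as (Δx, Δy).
(-0.2, 1.1)

The pink hexagon was at (4.8, 3.2) in frame 2 and (4.6, 4.3) in frame 3.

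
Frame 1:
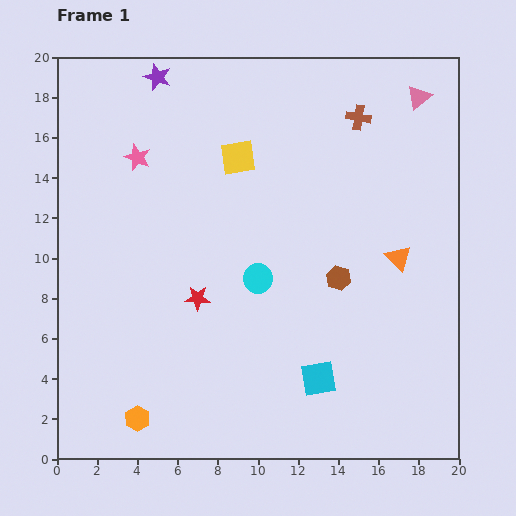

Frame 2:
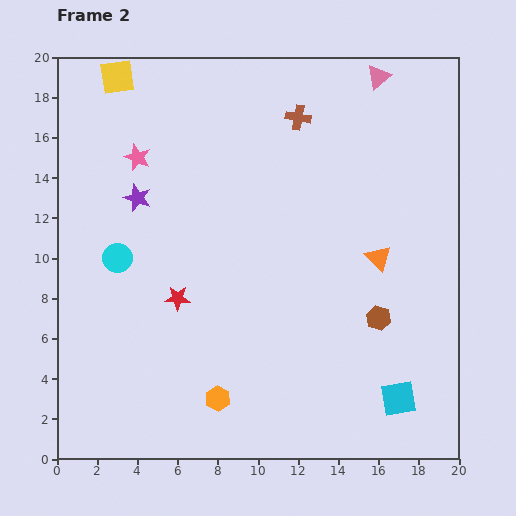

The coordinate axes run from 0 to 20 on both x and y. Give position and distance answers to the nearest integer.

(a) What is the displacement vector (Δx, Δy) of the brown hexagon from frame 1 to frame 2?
(2, -2)

The brown hexagon was at (14, 9) in frame 1 and (16, 7) in frame 2.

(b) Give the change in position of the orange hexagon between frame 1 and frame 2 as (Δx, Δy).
(4, 1)

The orange hexagon was at (4, 2) in frame 1 and (8, 3) in frame 2.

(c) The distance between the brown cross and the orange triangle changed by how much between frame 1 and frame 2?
+1

Distance in frame 1: 7. Distance in frame 2: 8.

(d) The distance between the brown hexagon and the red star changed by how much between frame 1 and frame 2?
+3

Distance in frame 1: 7. Distance in frame 2: 10.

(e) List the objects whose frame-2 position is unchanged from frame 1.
the pink star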